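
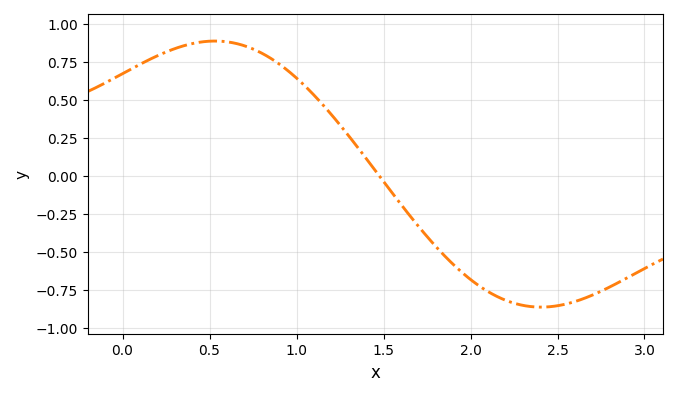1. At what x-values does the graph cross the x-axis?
1.5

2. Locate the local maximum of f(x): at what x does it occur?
0.55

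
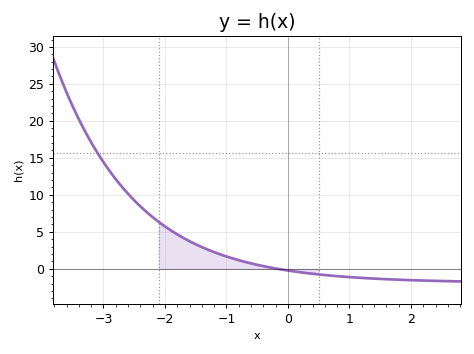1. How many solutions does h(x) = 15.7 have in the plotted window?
1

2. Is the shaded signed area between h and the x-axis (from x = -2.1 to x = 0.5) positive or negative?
positive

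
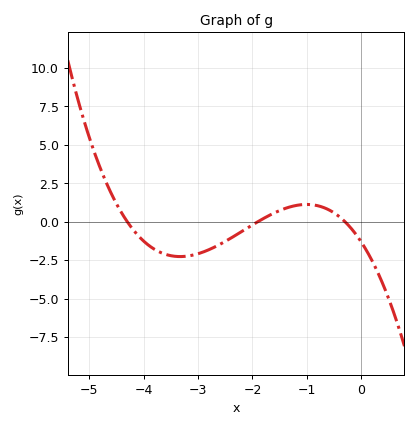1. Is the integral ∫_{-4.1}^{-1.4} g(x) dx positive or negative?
negative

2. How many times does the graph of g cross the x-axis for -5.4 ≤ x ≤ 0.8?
3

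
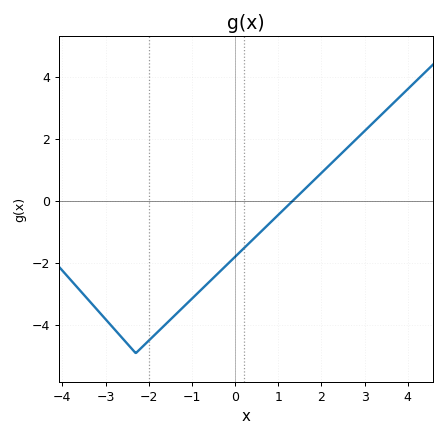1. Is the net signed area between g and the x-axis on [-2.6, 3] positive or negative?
negative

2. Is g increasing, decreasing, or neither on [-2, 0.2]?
increasing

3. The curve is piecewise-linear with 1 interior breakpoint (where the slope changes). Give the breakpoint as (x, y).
(-2.3, -4.9)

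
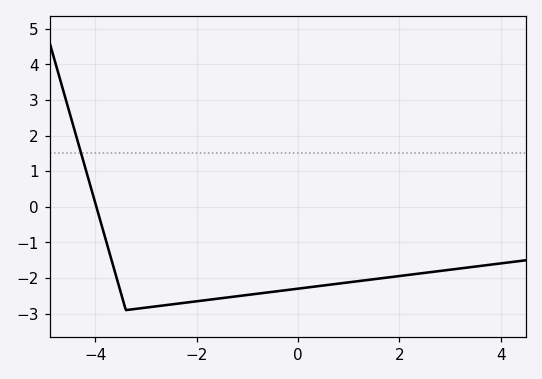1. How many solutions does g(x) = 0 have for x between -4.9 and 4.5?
1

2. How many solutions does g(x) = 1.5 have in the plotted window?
1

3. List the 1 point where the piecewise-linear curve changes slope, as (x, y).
(-3.4, -2.9)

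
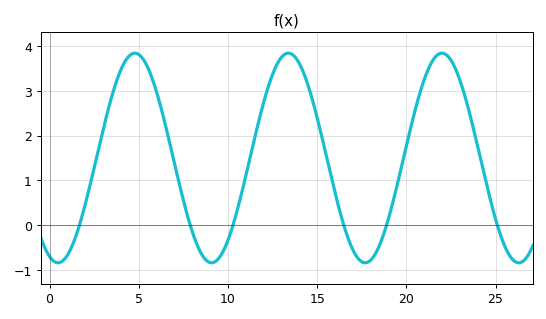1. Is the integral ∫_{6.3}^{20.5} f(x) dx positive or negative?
positive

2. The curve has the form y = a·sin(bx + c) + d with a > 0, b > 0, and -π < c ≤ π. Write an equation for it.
y = 2.34sin(0.73x - 1.92) + 1.5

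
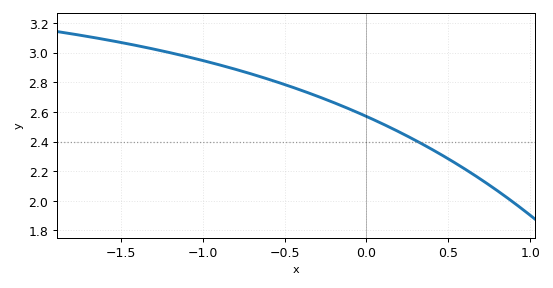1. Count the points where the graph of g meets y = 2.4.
1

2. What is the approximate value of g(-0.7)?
2.86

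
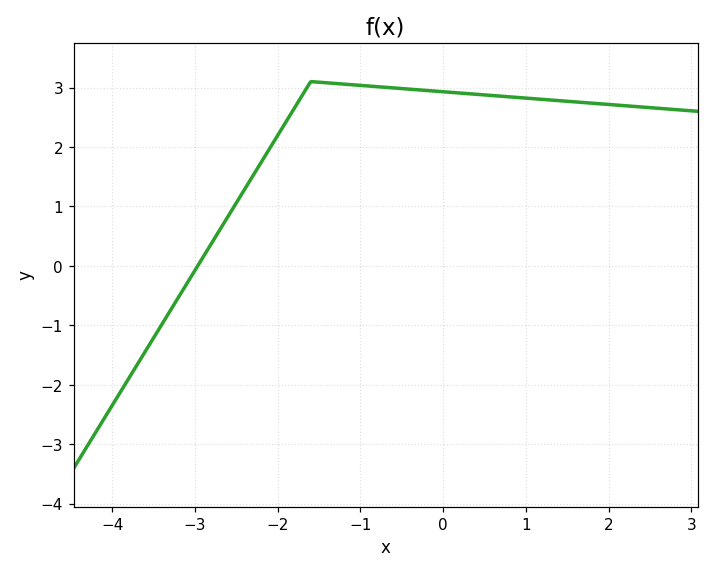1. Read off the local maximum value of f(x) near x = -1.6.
3.1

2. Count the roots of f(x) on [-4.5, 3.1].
1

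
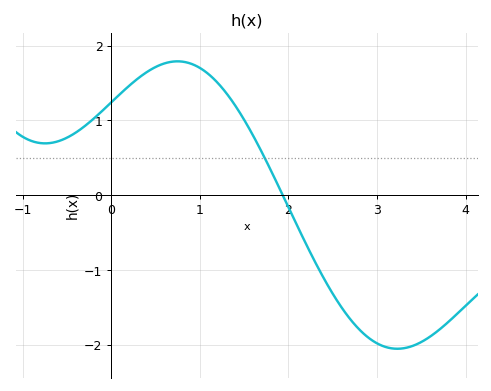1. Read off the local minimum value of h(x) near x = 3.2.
-2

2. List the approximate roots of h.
1.9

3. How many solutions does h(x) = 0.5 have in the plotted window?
1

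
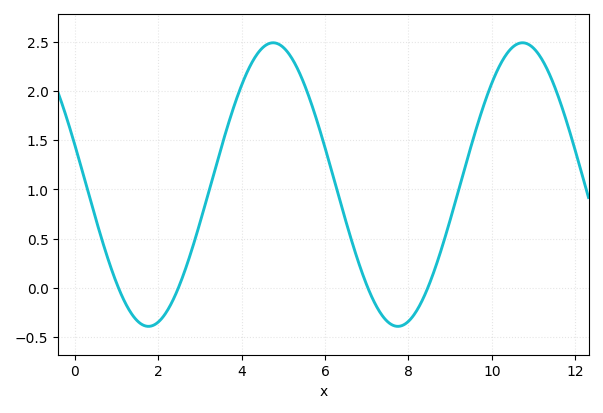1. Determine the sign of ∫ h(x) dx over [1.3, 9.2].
positive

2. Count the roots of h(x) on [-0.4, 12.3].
4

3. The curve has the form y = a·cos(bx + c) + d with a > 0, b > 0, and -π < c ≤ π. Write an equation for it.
y = 1.44cos(1.05x + 1.29) + 1.05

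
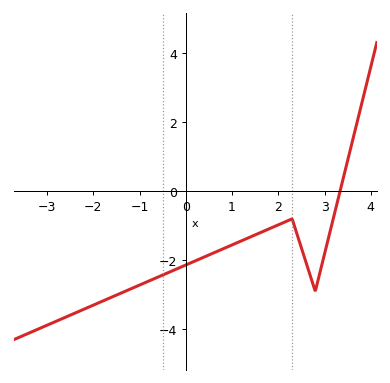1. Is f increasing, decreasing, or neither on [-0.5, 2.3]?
increasing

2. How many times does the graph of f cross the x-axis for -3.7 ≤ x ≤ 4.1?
1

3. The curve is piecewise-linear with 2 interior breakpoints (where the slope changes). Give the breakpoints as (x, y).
(2.3, -0.8); (2.8, -2.9)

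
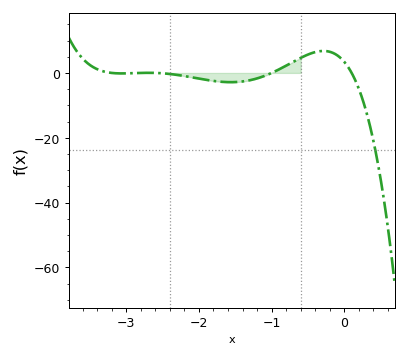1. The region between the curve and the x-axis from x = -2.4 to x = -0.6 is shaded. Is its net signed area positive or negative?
negative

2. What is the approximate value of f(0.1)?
0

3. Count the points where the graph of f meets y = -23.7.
1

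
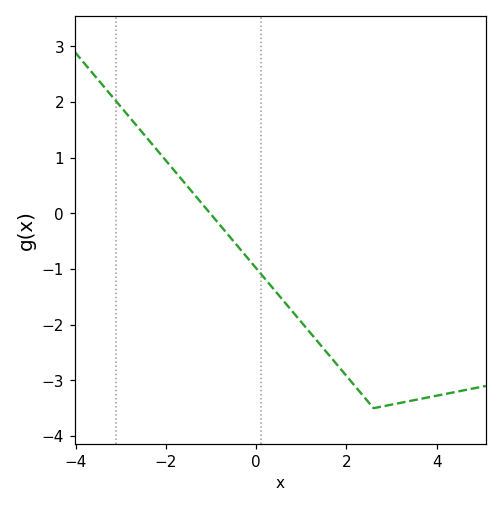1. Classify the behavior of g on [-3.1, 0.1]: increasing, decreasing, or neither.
decreasing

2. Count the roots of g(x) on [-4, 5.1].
1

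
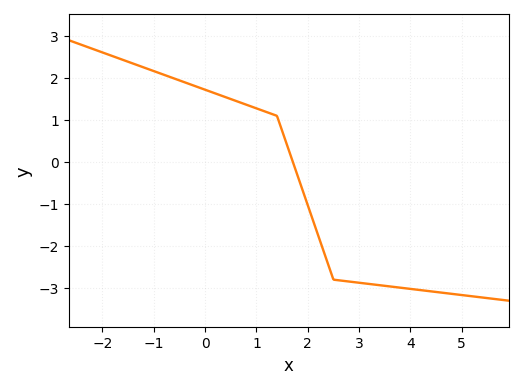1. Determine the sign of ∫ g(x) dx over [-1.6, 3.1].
positive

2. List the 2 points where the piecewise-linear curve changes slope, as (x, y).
(1.4, 1.1); (2.5, -2.8)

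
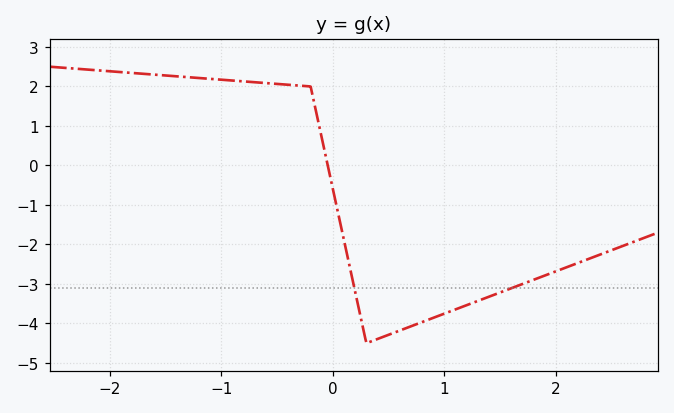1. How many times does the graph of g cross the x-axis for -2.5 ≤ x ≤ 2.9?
1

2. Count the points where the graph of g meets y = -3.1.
2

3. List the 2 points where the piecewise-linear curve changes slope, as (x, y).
(-0.2, 2); (0.3, -4.5)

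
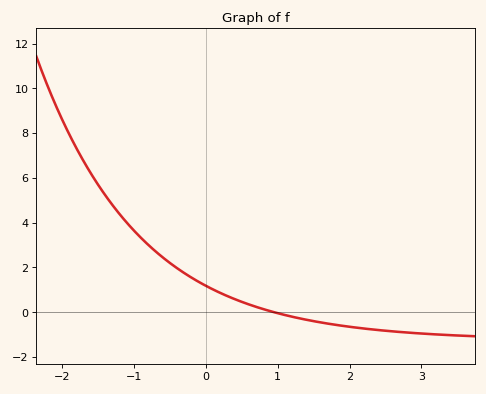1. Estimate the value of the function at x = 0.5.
0.462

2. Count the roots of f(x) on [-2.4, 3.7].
1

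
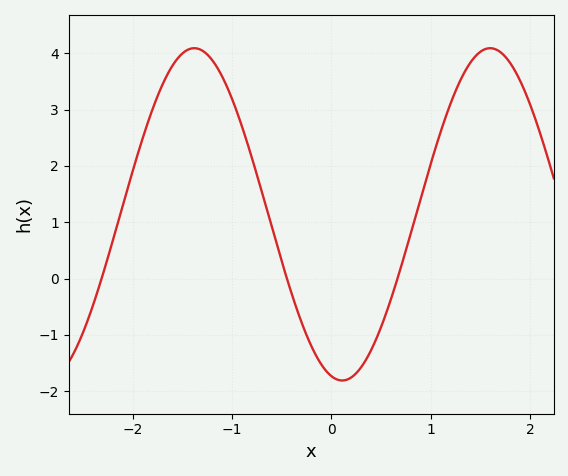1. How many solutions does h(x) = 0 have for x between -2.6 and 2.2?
3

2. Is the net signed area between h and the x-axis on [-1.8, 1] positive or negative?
positive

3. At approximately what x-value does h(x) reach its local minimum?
0.108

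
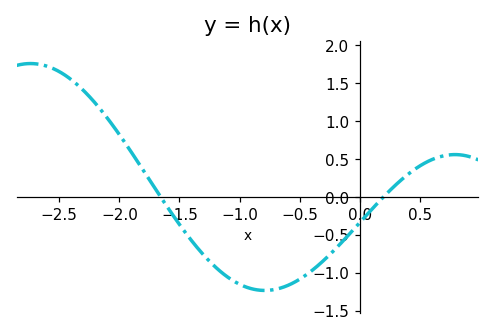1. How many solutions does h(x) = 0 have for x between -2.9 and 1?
2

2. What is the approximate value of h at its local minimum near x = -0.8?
-1.24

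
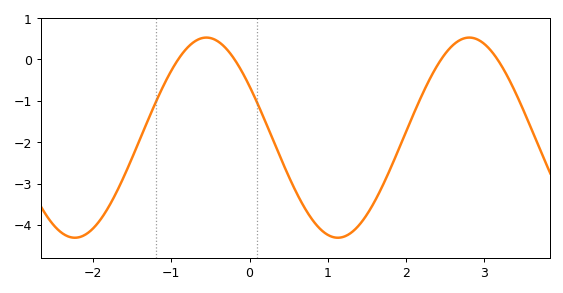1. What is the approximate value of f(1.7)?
-3.05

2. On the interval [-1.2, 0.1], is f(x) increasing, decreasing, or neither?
neither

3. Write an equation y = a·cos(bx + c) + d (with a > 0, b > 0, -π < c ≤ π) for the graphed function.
y = 2.42cos(1.87x + 1.03) - 1.89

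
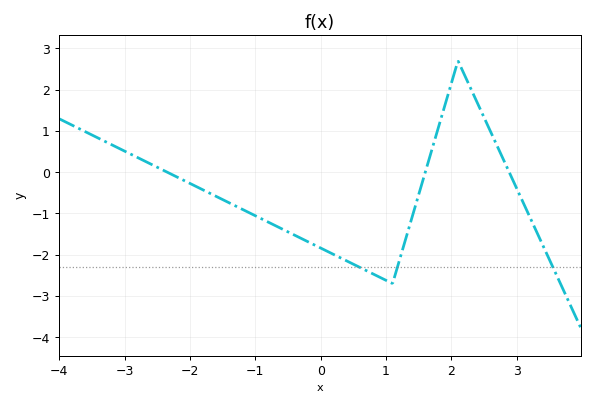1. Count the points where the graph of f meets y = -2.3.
3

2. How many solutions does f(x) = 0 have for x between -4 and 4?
3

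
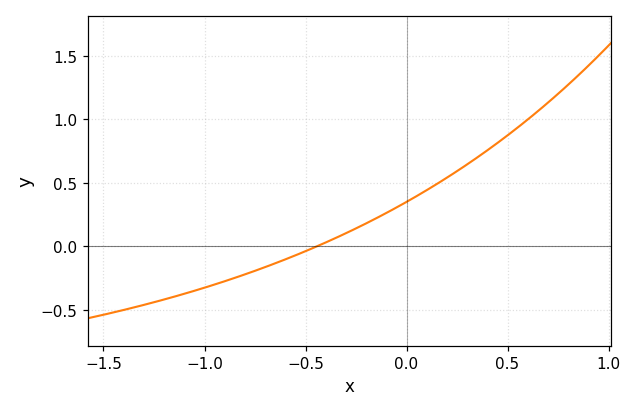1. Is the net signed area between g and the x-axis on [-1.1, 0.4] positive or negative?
positive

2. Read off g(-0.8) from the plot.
-0.222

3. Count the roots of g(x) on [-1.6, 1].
1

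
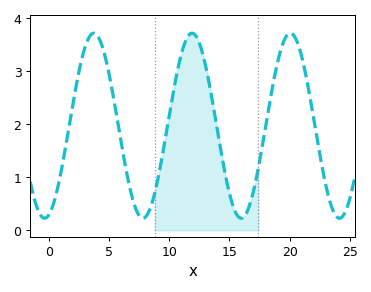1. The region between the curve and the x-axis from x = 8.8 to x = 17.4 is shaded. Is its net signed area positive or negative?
positive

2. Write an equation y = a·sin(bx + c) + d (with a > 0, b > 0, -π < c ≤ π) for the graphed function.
y = 1.74sin(0.77x - 1.3) + 1.97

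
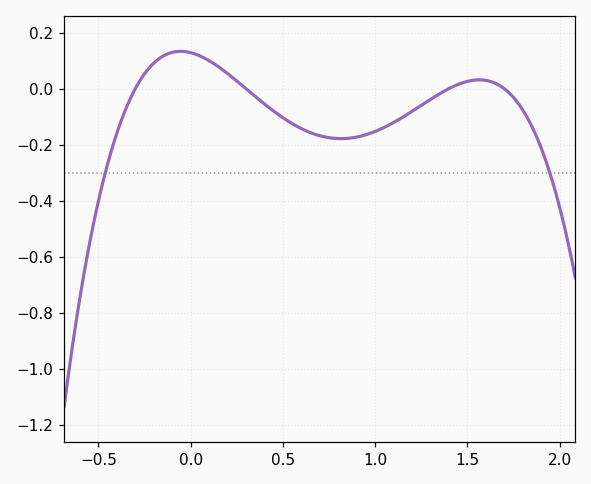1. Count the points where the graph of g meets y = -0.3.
2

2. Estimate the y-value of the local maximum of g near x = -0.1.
0.14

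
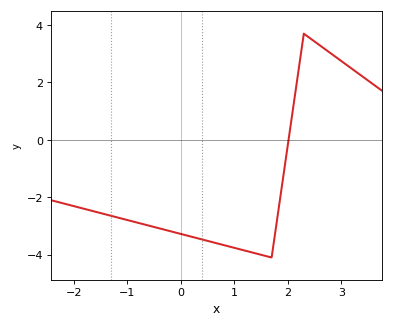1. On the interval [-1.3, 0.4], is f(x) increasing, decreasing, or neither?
decreasing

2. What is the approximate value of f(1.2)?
-3.8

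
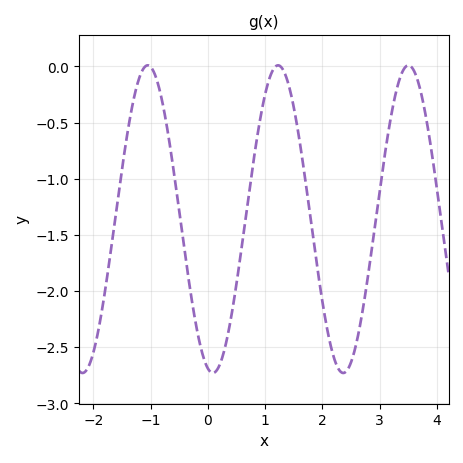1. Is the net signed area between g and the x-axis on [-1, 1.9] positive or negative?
negative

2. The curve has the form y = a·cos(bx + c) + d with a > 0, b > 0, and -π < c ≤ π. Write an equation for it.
y = 1.37cos(2.76x + 2.9) - 1.36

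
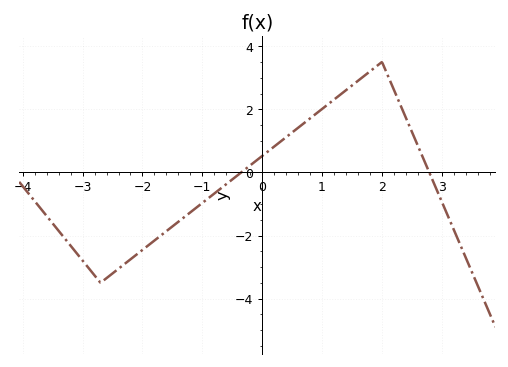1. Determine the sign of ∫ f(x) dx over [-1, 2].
positive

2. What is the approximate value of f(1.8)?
3.2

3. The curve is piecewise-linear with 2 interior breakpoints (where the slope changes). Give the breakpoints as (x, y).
(-2.7, -3.5); (2, 3.5)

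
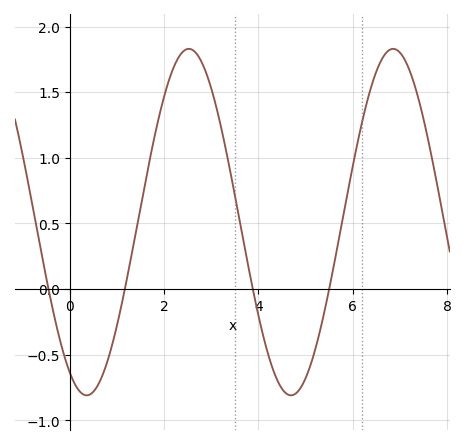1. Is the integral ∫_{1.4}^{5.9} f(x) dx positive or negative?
positive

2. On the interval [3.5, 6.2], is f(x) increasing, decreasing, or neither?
neither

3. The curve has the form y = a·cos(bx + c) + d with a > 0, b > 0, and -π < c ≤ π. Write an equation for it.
y = 1.32cos(1.4x + 2.6) + 0.51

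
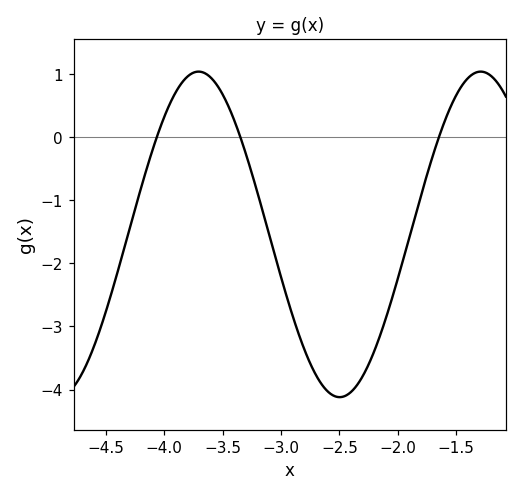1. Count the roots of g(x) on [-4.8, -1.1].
3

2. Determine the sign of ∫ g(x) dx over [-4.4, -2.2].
negative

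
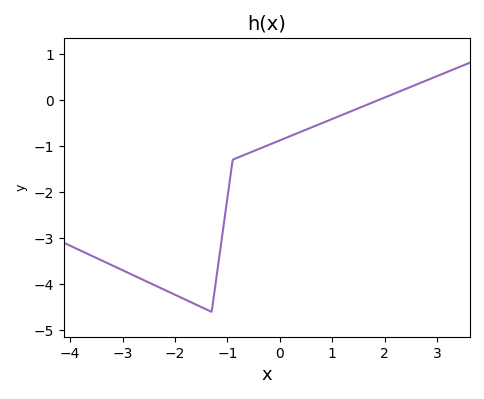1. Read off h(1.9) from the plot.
0.002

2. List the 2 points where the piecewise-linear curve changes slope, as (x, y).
(-1.3, -4.6); (-0.9, -1.3)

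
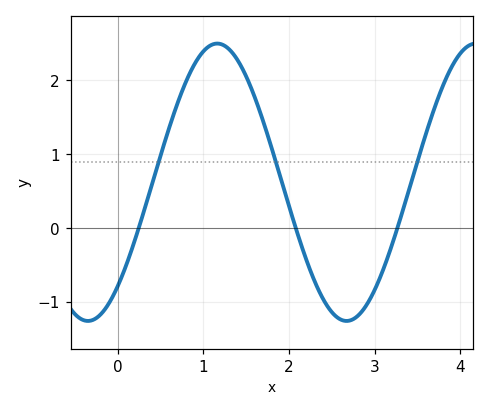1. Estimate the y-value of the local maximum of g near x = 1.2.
2.5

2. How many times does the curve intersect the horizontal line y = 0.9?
3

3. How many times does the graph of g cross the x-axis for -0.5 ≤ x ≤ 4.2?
3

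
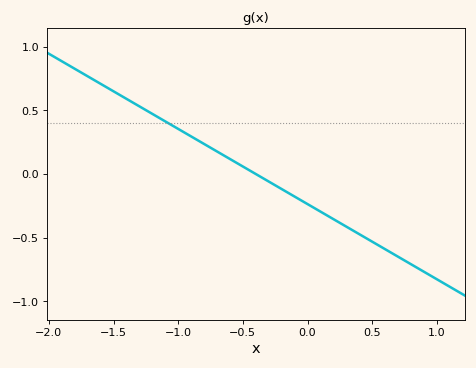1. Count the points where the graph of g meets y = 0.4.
1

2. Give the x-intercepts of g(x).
-0.4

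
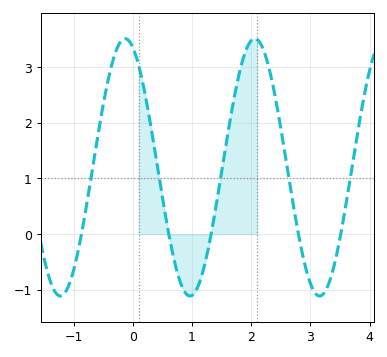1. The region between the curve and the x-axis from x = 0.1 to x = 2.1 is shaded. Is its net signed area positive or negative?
positive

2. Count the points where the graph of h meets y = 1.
5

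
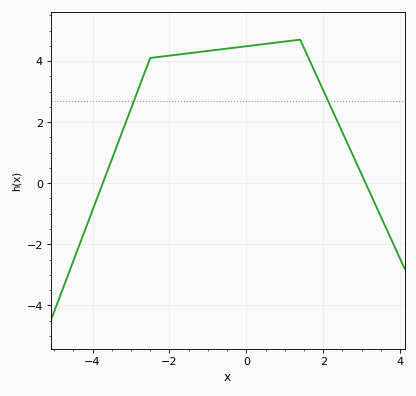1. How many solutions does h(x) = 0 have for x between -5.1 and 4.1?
2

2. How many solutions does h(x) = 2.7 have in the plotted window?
2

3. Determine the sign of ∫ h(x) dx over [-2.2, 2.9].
positive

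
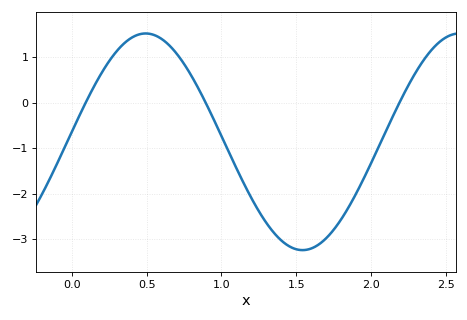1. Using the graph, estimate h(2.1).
-0.6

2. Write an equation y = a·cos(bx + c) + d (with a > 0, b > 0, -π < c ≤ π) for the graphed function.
y = 2.38cos(3x - 1.5) - 0.86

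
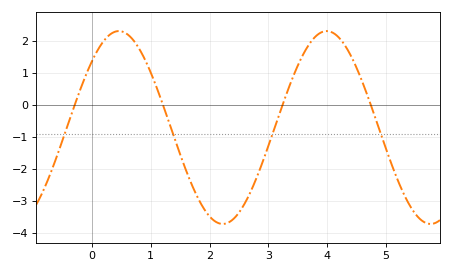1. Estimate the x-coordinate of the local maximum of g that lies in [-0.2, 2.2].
0.46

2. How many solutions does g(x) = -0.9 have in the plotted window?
4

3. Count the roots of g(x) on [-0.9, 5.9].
4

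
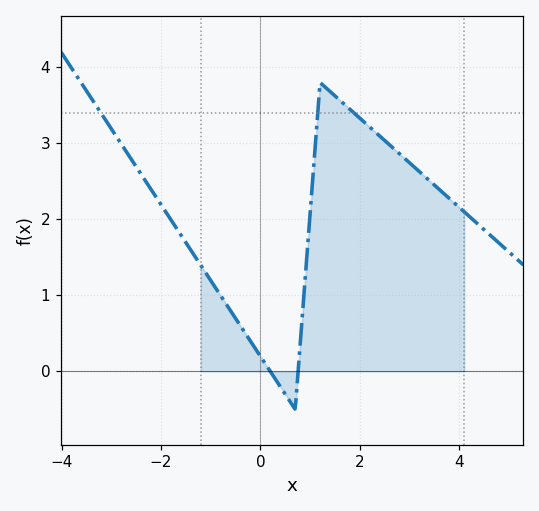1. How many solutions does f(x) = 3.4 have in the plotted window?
3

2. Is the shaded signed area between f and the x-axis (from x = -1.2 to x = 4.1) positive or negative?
positive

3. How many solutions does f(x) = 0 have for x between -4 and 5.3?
2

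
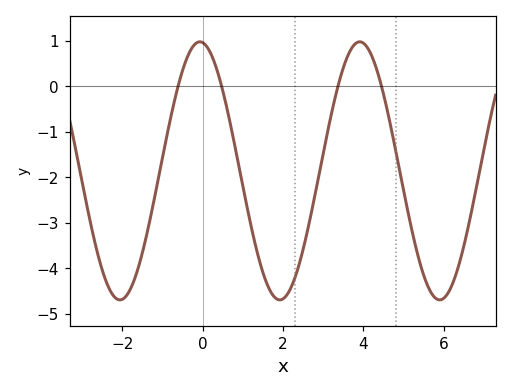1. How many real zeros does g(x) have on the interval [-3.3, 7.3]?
4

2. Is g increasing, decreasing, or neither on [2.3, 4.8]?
neither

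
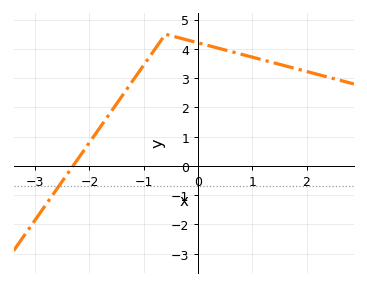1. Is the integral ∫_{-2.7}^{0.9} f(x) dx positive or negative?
positive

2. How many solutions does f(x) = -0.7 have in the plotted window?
1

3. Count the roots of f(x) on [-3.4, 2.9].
1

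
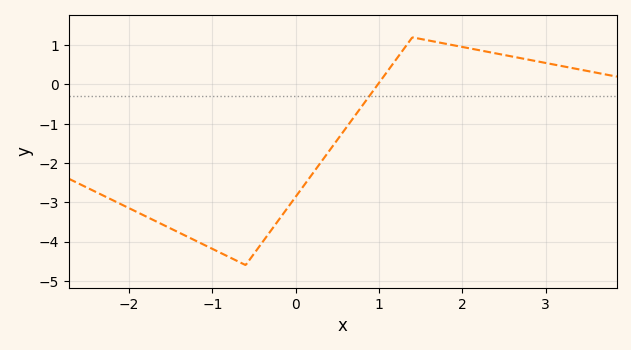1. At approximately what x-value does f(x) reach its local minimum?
-0.6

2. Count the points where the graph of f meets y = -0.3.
1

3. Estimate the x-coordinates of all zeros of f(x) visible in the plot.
1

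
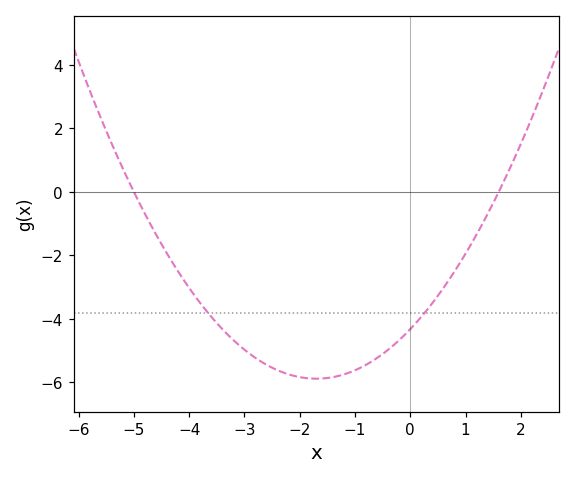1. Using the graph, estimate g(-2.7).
-5.4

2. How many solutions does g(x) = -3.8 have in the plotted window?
2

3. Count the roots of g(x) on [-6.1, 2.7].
2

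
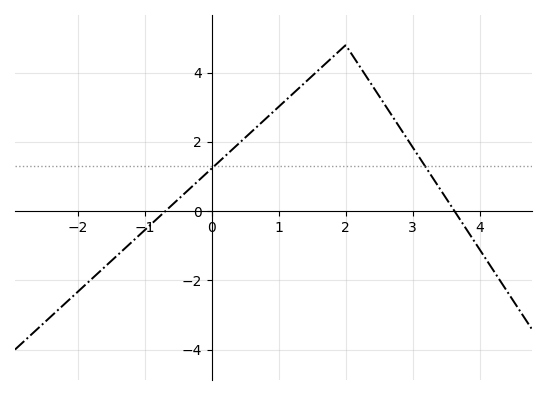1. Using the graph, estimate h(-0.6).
0.172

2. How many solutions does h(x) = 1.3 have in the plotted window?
2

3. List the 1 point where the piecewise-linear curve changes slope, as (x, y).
(2, 4.8)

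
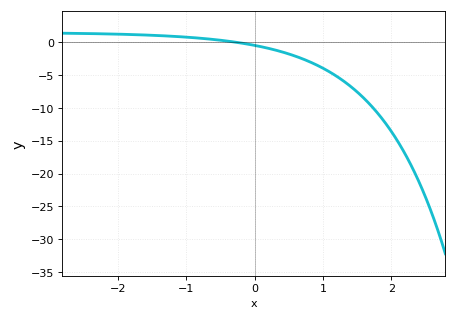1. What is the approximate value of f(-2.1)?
1.21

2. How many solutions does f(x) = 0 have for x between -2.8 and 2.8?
1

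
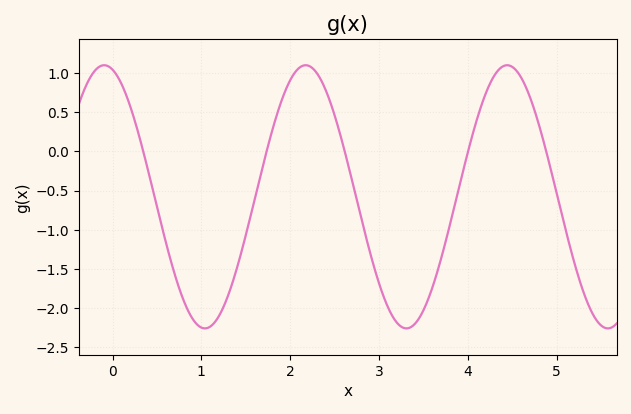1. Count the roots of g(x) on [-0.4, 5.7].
5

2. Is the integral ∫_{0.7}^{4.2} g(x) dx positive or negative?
negative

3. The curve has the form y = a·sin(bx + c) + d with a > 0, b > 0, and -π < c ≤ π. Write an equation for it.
y = 1.68sin(2.77x + 1.83) - 0.58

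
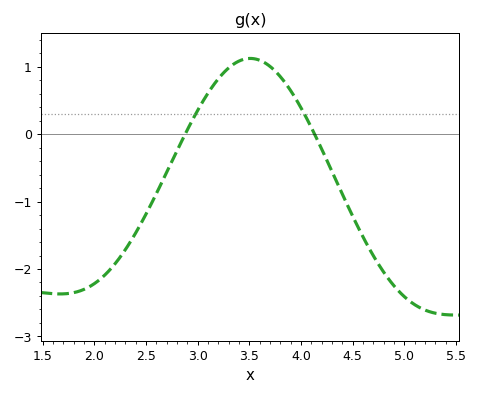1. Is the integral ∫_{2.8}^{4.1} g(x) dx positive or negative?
positive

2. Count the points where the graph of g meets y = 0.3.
2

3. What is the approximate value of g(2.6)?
-0.885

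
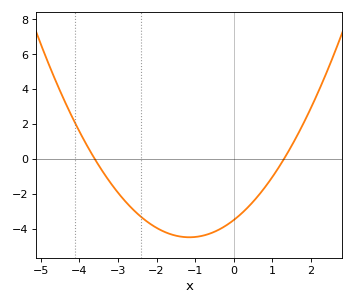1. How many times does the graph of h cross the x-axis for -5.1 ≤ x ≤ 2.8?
2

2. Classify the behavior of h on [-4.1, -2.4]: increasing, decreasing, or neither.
decreasing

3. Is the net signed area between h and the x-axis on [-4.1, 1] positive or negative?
negative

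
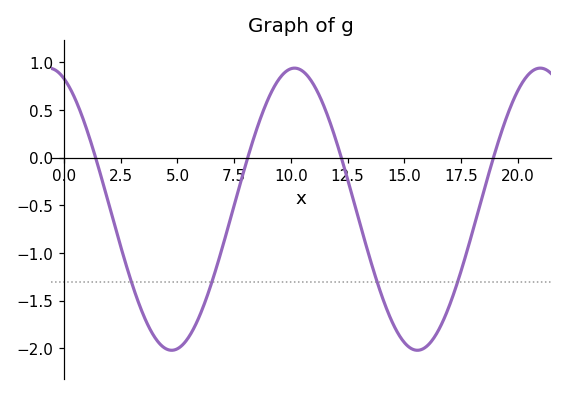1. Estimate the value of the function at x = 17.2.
-1.41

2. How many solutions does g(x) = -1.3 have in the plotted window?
4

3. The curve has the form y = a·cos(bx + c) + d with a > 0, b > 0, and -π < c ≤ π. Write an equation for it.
y = 1.48cos(0.58x + 0.39) - 0.54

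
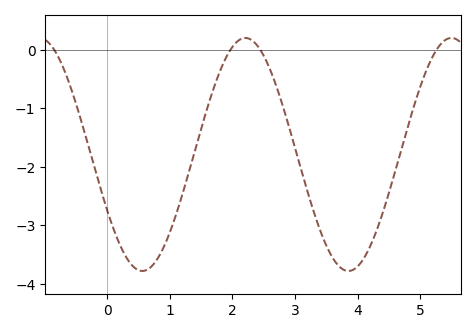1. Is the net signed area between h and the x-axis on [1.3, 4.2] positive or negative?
negative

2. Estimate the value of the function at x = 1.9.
-0.129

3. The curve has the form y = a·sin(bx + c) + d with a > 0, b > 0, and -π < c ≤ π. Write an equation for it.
y = 1.99sin(1.91x - 2.64) - 1.79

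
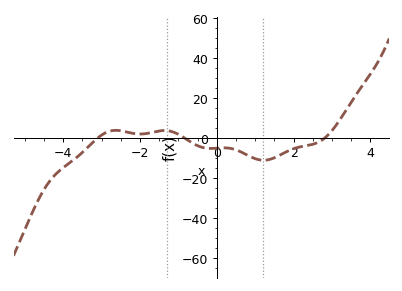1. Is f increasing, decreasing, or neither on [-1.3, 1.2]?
neither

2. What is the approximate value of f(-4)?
-14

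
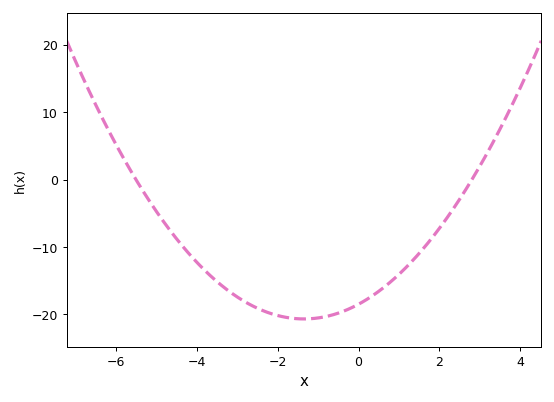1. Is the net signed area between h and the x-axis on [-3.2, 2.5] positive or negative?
negative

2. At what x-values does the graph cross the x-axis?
-5.5, 2.8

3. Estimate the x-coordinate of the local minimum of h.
-1.35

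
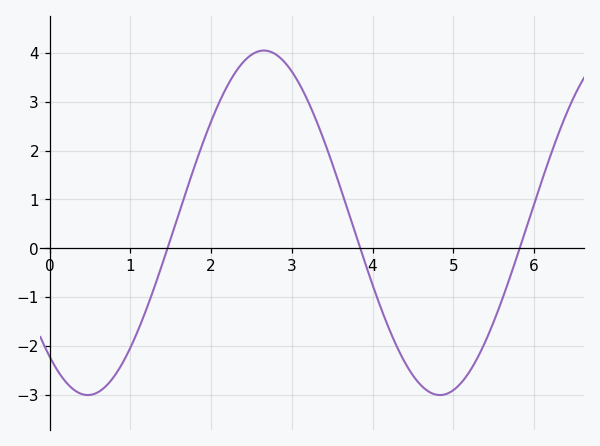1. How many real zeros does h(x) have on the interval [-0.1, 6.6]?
3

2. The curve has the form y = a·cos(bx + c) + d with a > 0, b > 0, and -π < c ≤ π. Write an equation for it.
y = 3.53cos(1.4x + 2.5) + 0.52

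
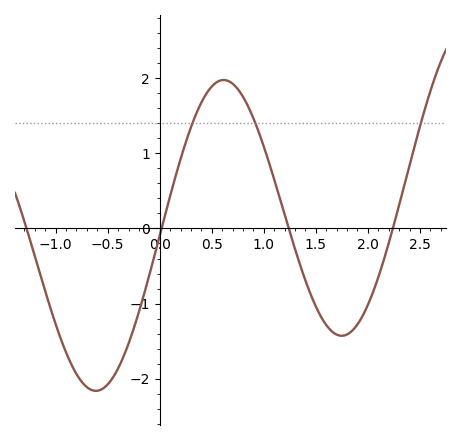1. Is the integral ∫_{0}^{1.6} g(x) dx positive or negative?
positive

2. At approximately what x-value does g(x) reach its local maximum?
0.613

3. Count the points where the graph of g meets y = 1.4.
3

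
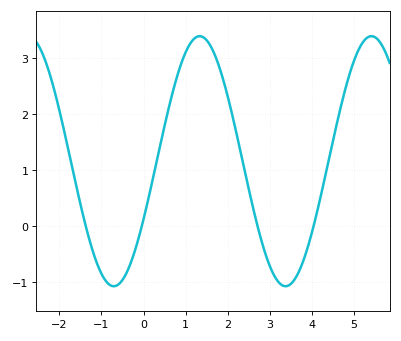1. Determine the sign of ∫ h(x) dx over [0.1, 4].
positive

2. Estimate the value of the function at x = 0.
0.1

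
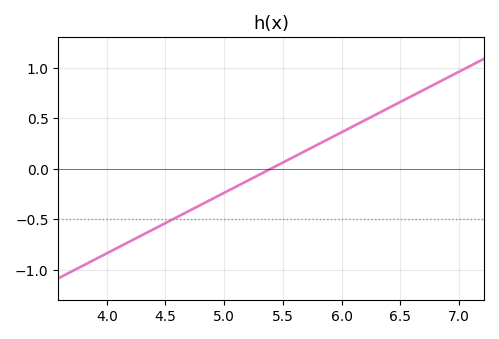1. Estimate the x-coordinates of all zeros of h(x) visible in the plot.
5.4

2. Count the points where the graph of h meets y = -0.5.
1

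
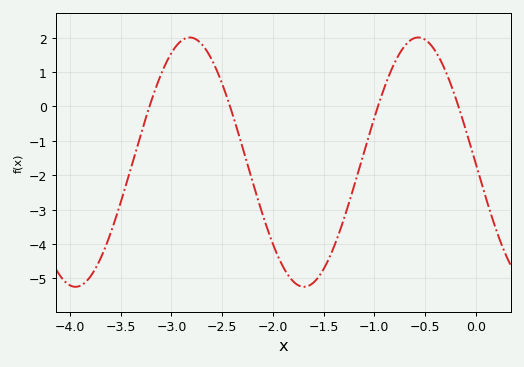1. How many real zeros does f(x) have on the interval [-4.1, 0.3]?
4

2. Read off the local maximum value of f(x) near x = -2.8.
2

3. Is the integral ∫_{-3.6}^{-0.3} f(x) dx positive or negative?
negative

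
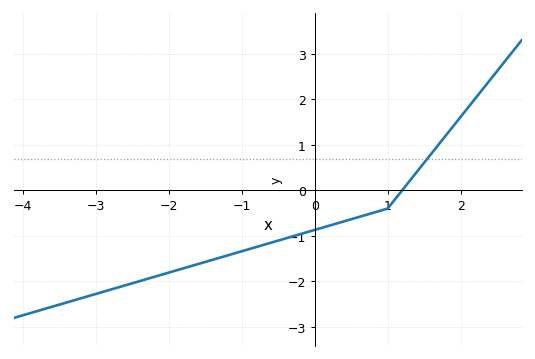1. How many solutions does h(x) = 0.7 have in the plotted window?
1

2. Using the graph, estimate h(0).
-0.869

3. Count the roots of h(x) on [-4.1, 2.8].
1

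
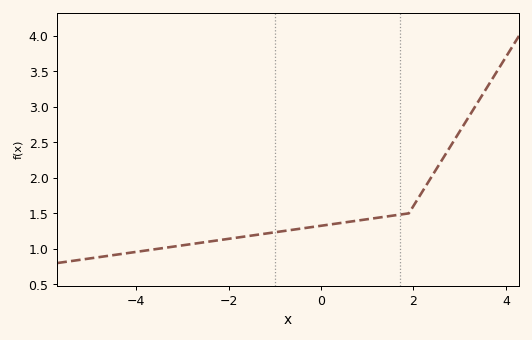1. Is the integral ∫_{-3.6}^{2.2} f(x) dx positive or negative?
positive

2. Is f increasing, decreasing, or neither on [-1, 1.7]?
increasing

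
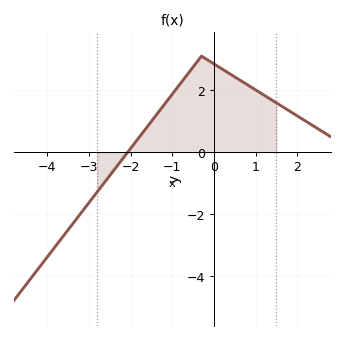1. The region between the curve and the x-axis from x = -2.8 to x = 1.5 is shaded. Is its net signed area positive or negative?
positive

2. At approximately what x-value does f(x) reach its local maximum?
-0.3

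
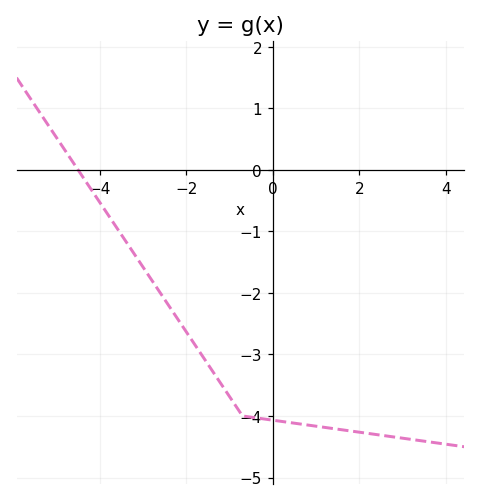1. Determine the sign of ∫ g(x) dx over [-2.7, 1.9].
negative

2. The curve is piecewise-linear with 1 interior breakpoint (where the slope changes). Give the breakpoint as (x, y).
(-0.7, -4)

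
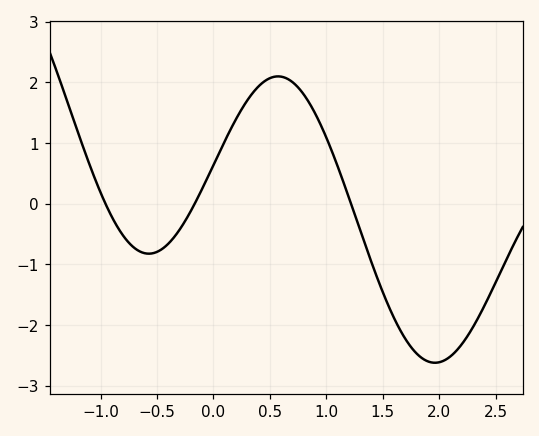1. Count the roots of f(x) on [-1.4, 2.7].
3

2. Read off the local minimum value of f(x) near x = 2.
-2.62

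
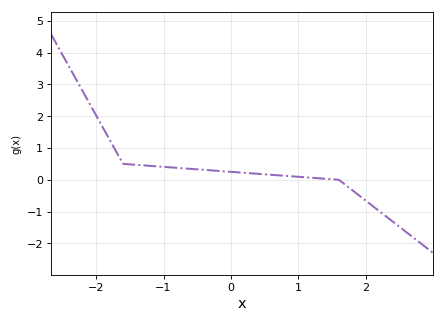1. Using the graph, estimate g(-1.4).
0.469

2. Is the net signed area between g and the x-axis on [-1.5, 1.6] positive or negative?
positive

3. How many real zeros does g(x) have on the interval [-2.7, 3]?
1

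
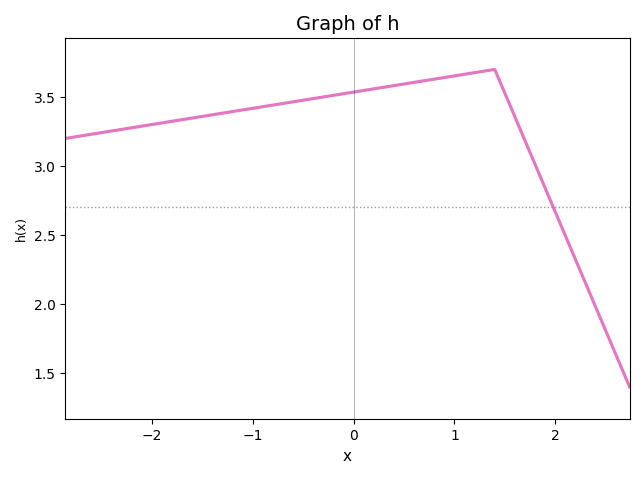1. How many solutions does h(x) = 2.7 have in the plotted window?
1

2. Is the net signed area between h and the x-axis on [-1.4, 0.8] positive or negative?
positive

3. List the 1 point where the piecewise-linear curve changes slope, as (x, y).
(1.4, 3.7)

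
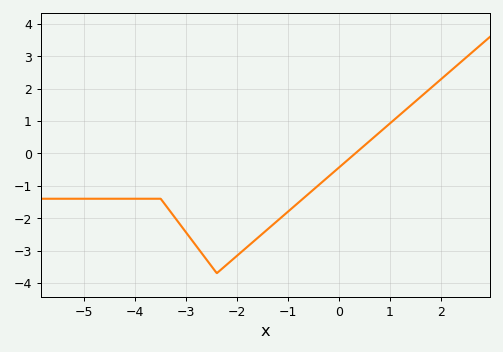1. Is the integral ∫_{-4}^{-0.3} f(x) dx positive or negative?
negative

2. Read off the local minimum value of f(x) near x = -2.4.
-3.7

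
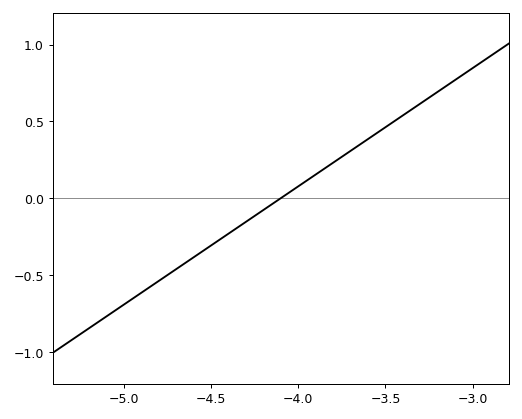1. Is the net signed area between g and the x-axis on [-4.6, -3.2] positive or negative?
positive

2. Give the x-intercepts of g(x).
-4.1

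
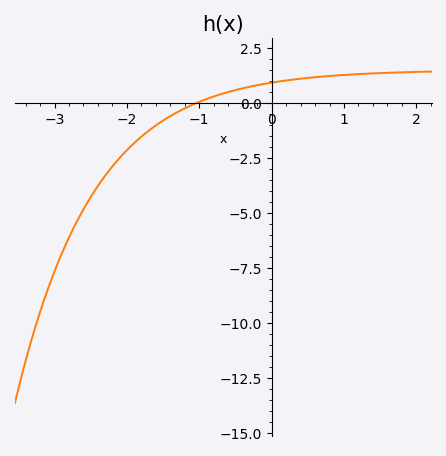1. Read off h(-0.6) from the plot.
0.493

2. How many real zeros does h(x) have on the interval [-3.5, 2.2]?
1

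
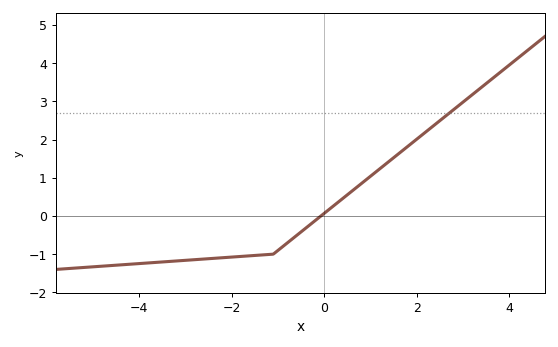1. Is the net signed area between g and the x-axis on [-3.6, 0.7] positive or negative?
negative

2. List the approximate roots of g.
0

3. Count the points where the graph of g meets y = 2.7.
1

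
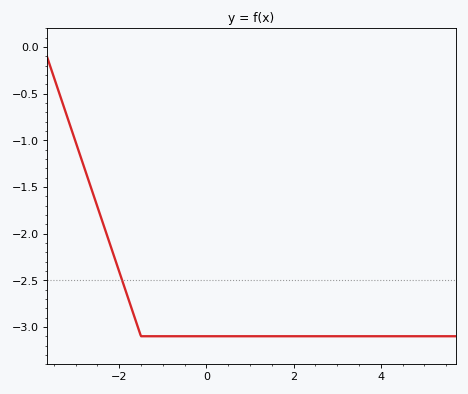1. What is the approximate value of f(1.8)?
-3.1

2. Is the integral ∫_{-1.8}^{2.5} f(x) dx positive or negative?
negative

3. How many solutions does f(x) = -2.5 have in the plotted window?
1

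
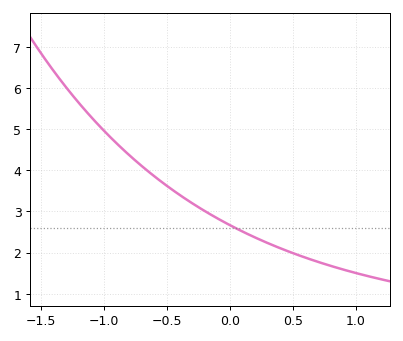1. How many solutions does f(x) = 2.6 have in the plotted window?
1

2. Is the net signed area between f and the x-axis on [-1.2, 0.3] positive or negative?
positive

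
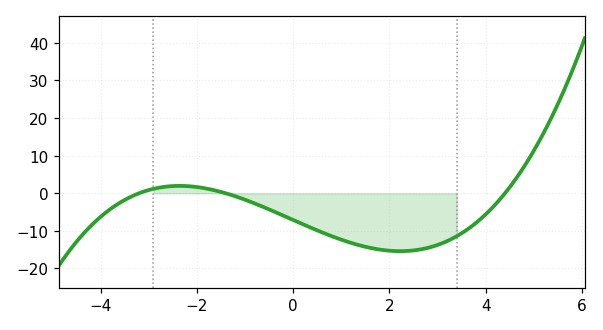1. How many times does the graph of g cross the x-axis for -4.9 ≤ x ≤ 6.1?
3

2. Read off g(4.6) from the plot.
3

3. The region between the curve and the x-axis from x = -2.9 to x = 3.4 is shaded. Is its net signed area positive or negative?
negative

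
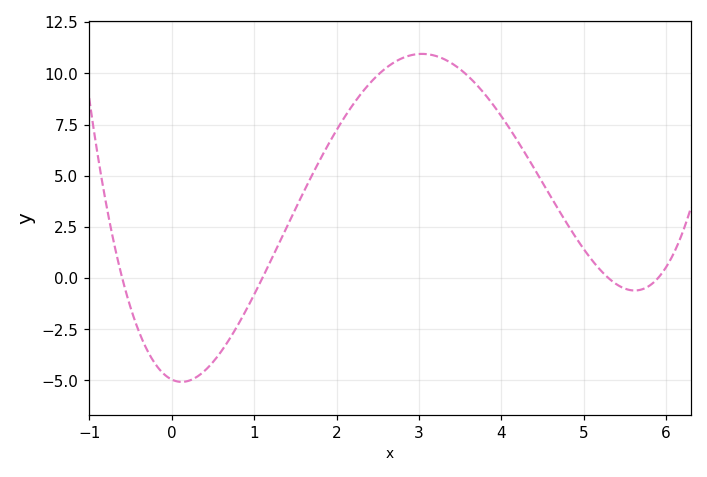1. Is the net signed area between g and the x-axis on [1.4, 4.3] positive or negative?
positive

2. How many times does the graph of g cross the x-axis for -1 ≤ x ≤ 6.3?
4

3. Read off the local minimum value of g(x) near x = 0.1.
-5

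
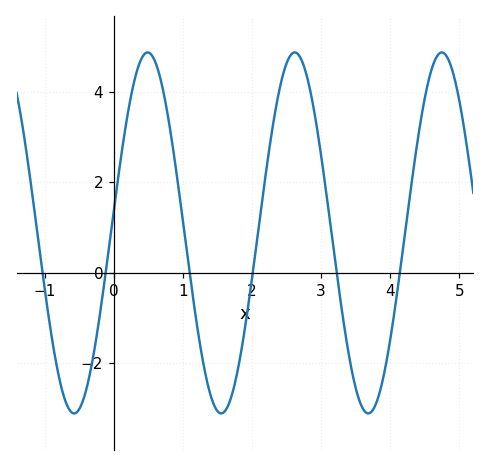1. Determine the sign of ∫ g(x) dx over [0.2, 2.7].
positive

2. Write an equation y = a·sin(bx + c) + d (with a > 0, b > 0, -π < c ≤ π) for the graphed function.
y = 3.99sin(2.95x + 0.13) + 0.88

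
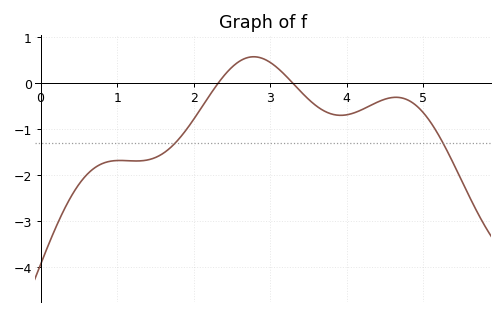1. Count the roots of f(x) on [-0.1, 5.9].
2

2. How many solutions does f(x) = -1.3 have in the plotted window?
2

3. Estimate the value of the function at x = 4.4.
-0.4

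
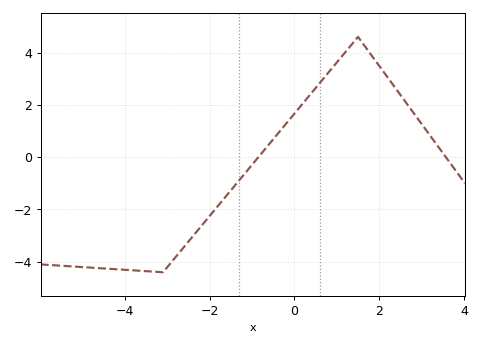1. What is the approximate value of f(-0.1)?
1.4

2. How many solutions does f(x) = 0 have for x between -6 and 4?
2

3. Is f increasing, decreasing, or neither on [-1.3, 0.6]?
increasing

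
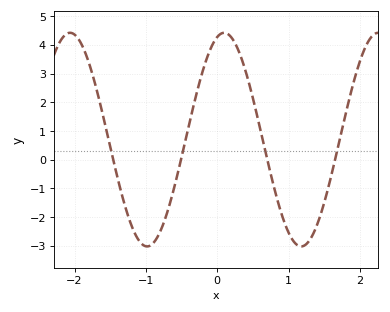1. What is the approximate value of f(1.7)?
0.525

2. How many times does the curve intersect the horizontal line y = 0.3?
4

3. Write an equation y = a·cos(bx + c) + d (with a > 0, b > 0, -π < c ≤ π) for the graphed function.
y = 3.72cos(2.91x - 0.282) + 0.7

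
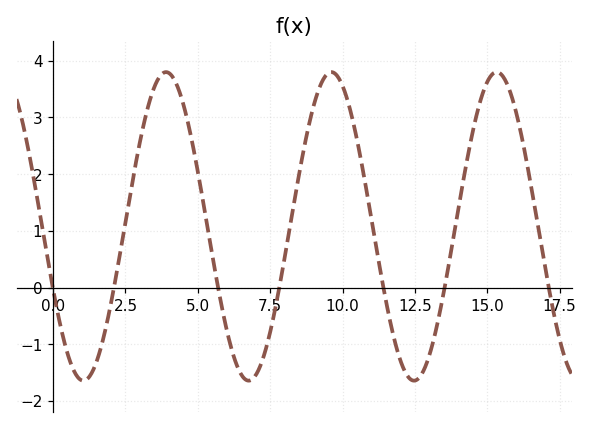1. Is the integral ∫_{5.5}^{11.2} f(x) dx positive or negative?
positive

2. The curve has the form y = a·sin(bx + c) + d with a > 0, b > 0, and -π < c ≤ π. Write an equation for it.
y = 2.72sin(1.1x - 2.72) + 1.08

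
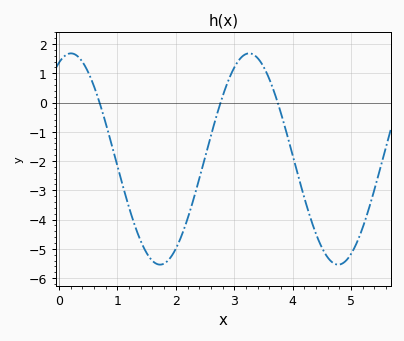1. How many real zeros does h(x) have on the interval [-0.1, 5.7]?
3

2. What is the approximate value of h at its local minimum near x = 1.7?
-5.5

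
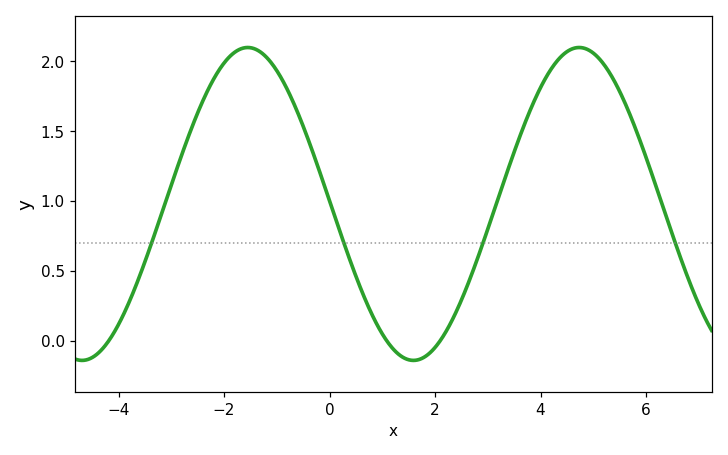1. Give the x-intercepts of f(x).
-4.2, 1, 2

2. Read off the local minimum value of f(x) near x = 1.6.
-0.15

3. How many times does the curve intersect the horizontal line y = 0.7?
4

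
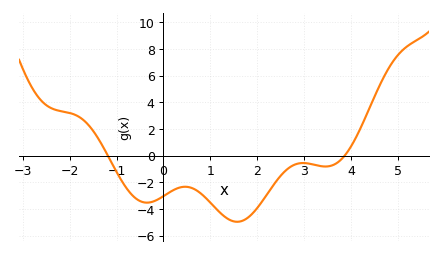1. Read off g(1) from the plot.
-3.53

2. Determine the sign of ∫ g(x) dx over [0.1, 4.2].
negative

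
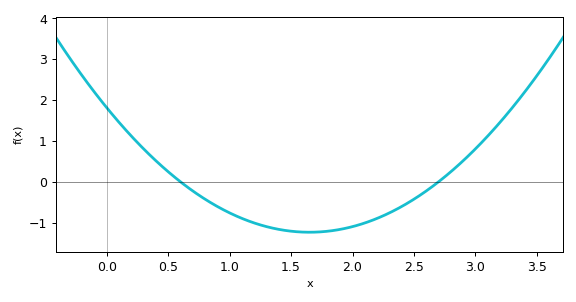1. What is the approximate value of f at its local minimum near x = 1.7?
-1.23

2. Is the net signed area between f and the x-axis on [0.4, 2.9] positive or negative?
negative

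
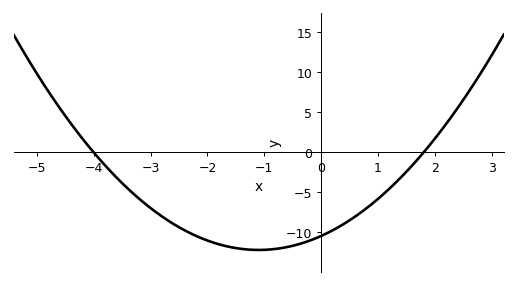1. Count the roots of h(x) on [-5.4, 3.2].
2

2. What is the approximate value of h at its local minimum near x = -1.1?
-12.2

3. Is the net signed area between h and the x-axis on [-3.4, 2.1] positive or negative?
negative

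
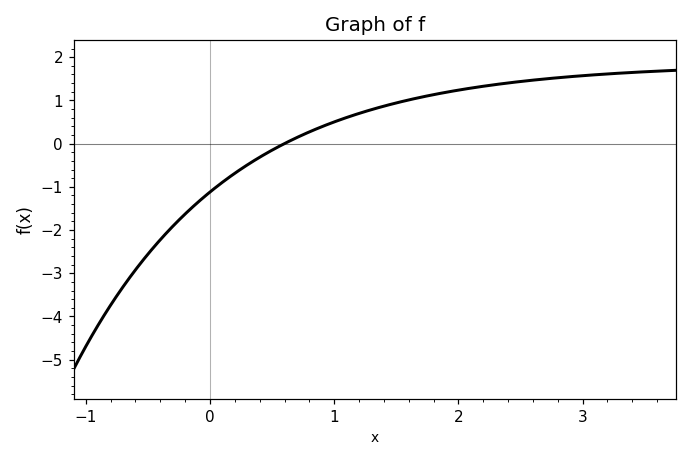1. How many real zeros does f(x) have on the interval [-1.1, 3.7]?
1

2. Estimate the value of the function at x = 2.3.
1.4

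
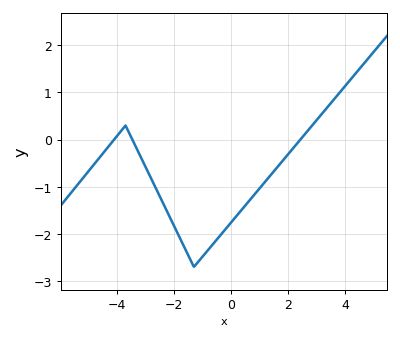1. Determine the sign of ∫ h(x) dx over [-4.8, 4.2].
negative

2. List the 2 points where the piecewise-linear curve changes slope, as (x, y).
(-3.7, 0.3); (-1.3, -2.7)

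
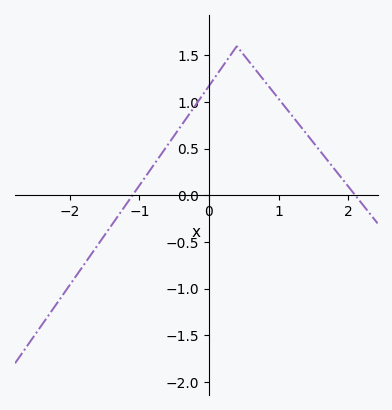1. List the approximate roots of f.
-1.1, 2.1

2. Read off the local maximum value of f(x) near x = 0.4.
1.6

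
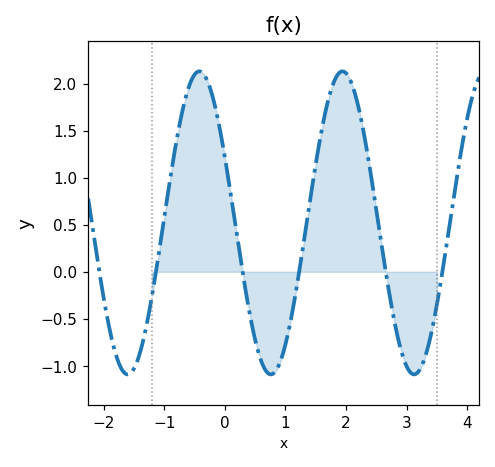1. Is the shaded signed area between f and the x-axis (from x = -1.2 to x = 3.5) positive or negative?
positive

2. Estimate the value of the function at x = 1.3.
0.3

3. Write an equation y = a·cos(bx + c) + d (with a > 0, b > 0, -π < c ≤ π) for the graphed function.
y = 1.61cos(2.7x + 1.1) + 0.52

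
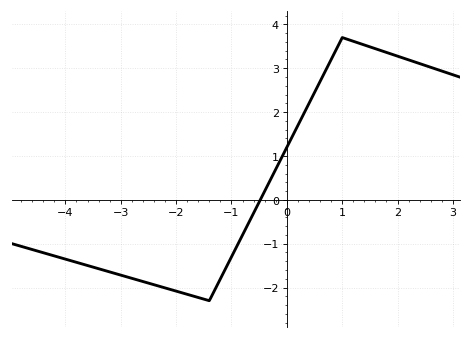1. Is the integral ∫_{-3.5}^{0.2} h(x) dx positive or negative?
negative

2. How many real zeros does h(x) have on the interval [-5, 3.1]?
1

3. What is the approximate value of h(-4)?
-1.35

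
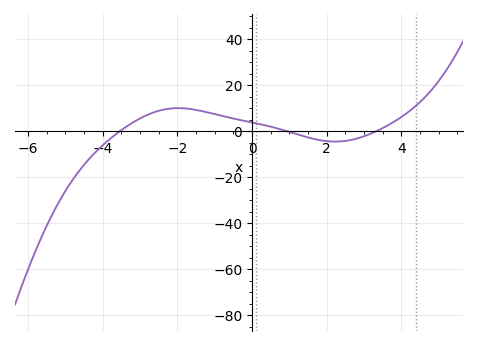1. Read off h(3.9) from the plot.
5.14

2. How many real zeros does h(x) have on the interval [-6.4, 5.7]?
3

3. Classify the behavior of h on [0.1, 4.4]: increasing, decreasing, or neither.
neither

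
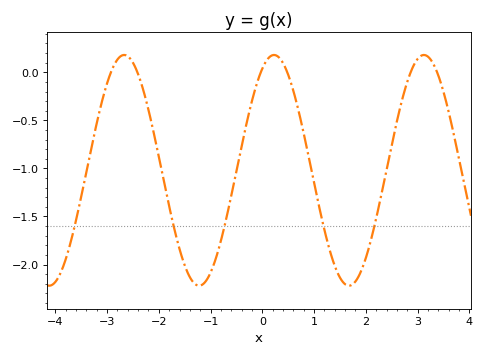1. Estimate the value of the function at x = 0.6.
-0.194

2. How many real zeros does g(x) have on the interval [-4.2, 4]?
6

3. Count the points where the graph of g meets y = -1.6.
5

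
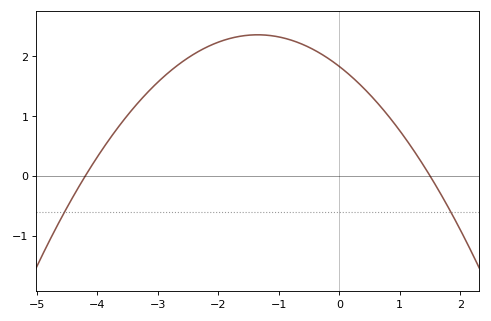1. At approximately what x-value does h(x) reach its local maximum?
-1.4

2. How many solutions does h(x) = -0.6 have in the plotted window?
2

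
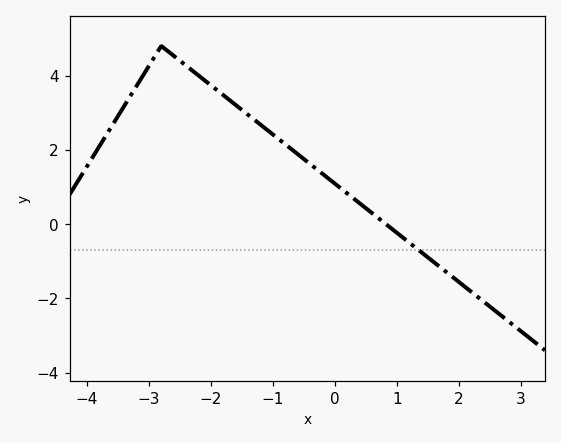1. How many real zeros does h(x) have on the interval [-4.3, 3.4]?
1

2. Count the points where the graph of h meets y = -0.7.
1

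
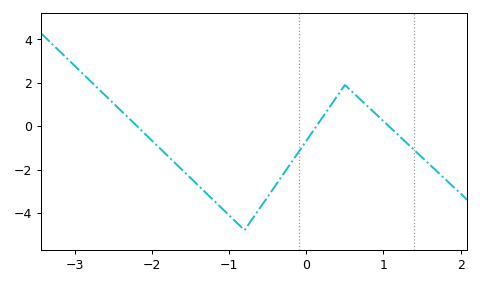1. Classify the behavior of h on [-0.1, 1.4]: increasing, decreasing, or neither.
neither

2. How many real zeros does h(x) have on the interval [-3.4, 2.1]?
3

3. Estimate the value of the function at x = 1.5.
-1.44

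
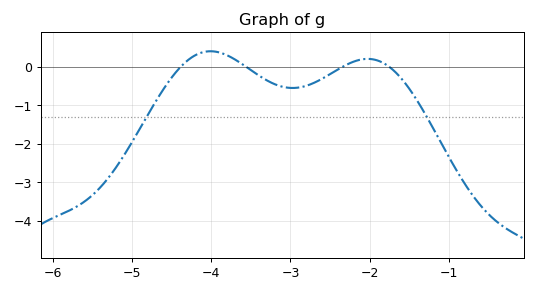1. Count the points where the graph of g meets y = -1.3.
2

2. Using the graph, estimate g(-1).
-2.3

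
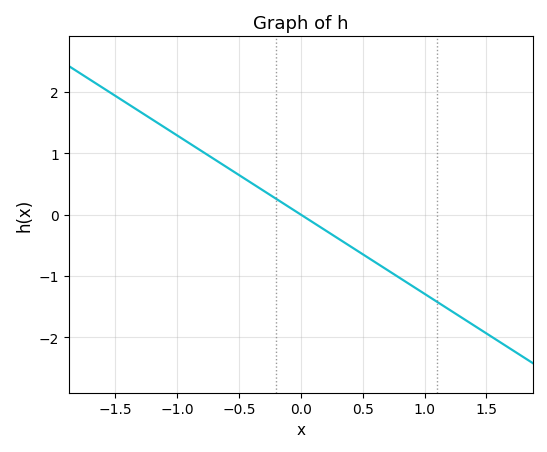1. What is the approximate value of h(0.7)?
-0.903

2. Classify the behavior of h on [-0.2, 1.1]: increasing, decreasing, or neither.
decreasing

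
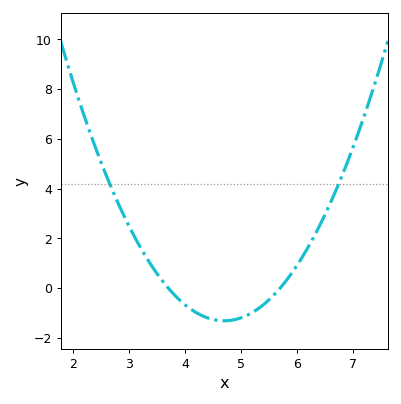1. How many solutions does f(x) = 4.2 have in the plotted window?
2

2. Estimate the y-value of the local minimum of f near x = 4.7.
-1.31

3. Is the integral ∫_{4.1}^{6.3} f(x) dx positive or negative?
negative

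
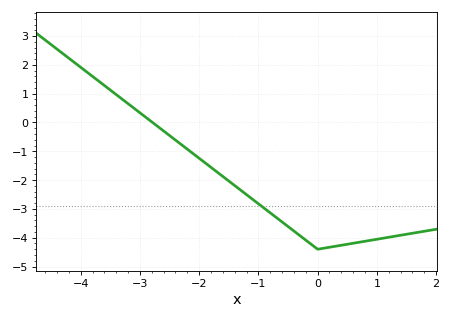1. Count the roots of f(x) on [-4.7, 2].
1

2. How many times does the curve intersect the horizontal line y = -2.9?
1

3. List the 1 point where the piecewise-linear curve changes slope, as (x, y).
(0, -4.4)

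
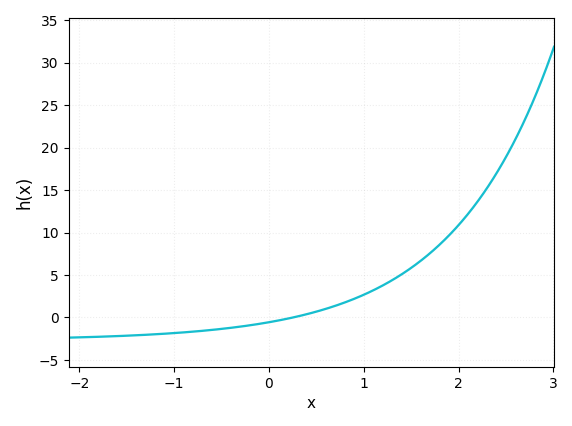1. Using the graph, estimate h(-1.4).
-2.1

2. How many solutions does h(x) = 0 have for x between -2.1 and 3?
1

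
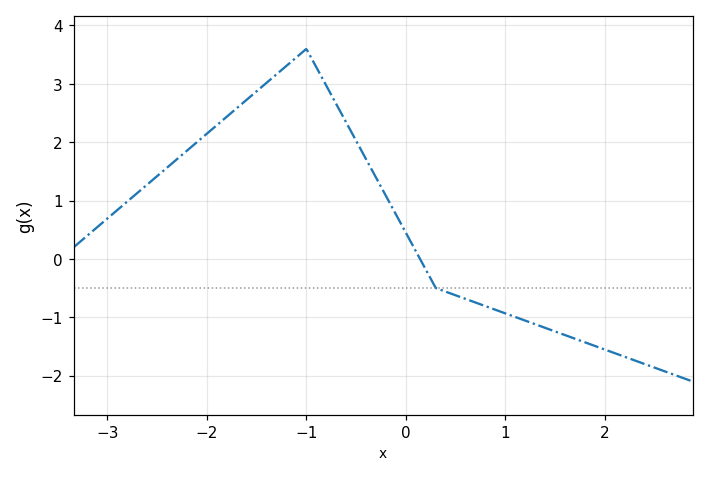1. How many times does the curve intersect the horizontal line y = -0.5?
1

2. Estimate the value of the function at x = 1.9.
-1.49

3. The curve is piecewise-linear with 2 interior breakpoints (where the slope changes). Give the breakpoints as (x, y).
(-1, 3.6); (0.3, -0.5)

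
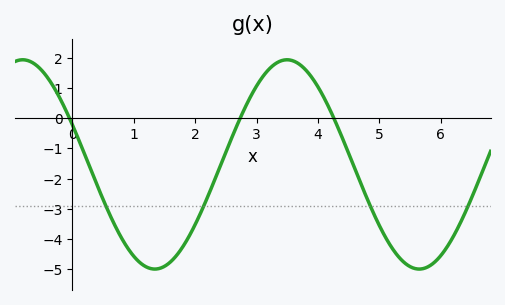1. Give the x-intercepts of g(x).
-0.047, 2.73, 4.26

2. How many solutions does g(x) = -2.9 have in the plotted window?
4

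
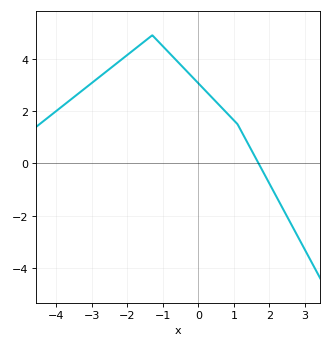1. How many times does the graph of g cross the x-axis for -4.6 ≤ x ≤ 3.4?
1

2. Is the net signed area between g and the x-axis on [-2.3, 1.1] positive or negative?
positive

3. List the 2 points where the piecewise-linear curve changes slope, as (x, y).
(-1.3, 4.9); (1.1, 1.5)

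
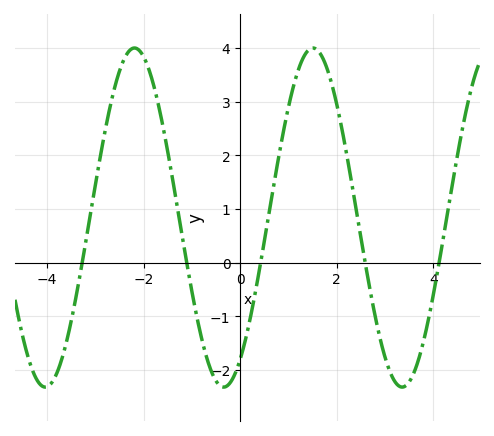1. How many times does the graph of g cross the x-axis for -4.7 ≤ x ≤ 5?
5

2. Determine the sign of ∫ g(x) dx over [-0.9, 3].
positive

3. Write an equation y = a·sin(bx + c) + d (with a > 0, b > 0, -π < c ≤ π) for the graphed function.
y = 3.16sin(1.7x - 0.99) + 0.84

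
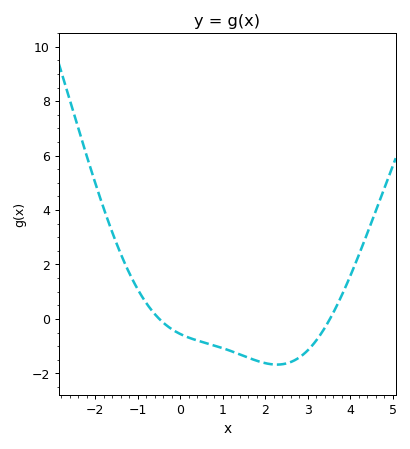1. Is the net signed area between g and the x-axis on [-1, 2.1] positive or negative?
negative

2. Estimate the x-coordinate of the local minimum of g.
2.27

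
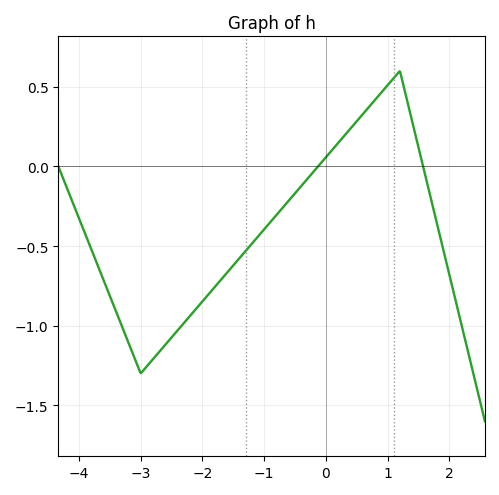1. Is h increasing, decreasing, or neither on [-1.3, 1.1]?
increasing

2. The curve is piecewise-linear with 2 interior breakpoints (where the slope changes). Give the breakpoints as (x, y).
(-3, -1.3); (1.2, 0.6)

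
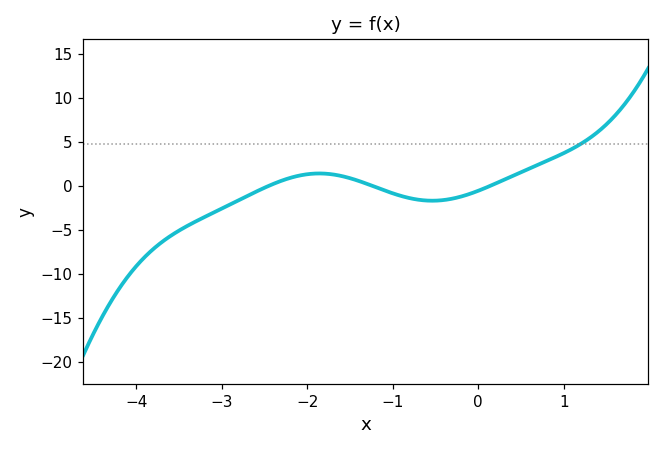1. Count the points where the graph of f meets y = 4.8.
1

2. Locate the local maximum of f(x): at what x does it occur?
-1.86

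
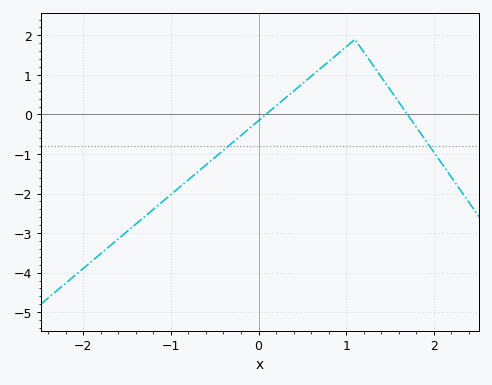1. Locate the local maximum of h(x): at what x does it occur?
1.1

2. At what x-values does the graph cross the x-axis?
0.083, 1.7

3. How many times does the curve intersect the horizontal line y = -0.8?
2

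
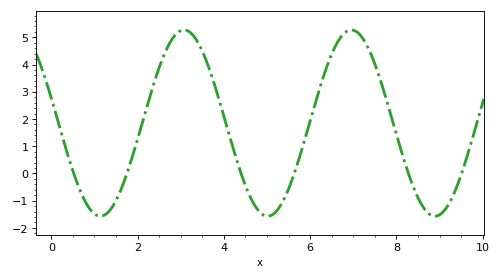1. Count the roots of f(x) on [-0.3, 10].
6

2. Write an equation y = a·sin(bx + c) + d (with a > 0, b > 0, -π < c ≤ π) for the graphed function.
y = 3.42sin(1.62x + 2.87) + 1.85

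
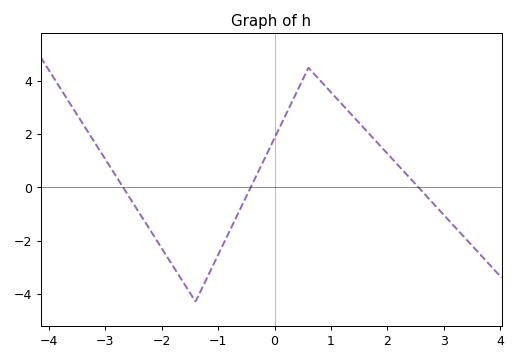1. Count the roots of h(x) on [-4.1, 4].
3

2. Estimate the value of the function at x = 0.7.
4.27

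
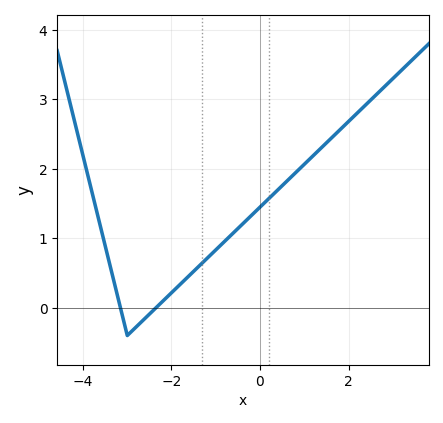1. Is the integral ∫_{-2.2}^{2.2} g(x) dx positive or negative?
positive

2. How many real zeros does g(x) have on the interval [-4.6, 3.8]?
2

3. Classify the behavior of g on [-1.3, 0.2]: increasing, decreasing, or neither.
increasing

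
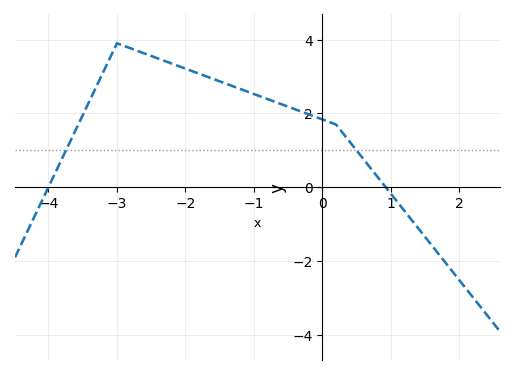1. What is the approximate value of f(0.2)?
1.6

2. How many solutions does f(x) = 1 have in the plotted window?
2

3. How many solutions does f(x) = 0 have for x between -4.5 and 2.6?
2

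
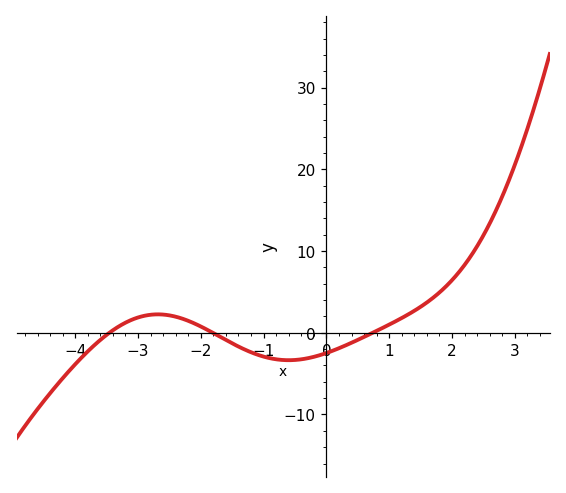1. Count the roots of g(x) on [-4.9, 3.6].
3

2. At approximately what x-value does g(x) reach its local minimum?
-0.6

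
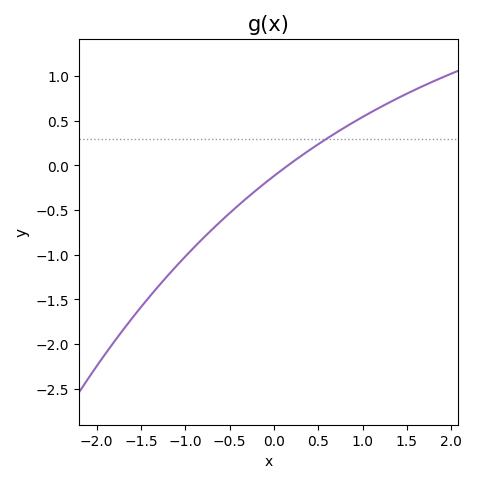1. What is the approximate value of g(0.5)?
0.236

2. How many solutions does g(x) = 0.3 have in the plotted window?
1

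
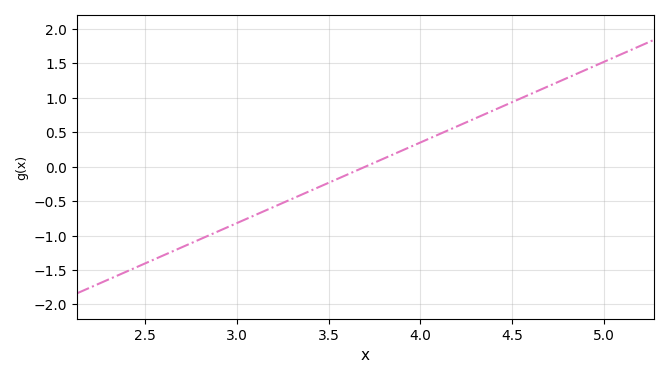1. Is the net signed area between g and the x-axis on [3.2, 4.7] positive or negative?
positive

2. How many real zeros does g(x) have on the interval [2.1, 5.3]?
1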